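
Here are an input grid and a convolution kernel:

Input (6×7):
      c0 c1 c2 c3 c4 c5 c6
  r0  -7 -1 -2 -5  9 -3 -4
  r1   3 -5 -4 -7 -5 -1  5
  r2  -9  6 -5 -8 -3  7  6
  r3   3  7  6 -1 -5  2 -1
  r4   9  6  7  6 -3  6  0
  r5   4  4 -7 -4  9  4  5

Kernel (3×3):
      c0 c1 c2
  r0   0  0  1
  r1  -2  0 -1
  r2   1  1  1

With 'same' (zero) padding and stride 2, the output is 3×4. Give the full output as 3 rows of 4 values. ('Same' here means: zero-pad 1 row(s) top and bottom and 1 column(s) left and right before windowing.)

-1 -9 0 10
-1 1 4 -13
9 -26 -7 -3

Output[0,0]: The receptive field on the zero-padded input at this output position is [0 0 0 / 0 -7 -1 / 0 3 -5]. Elementwise product with the kernel and sum: 0·1 + 0·-2 + -1·-1 + 0·1 + 3·1 + -5·1.
Output[0,1]: The receptive field on the zero-padded input at this output position is [0 0 0 / -1 -2 -5 / -5 -4 -7]. Elementwise product with the kernel and sum: 0·1 + -1·-2 + -5·-1 + -5·1 + -4·1 + -7·1.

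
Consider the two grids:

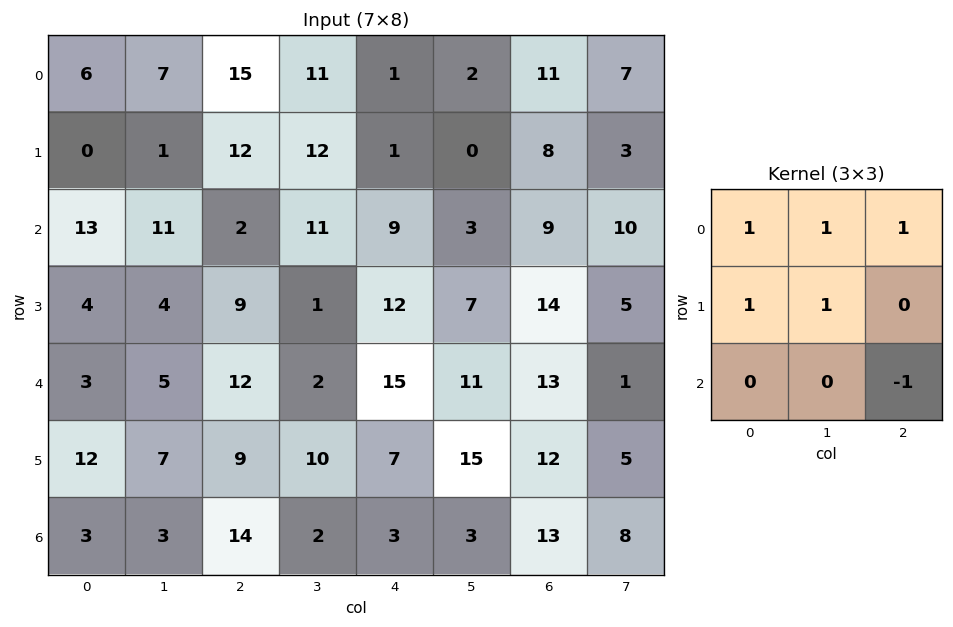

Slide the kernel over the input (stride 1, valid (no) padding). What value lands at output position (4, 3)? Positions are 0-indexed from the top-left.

42

The receptive field on the input at this output position is [2 15 11 / 10 7 15 / 2 3 3]. Elementwise product with the kernel and sum: 2·1 + 15·1 + 11·1 + 10·1 + 7·1 + 3·-1.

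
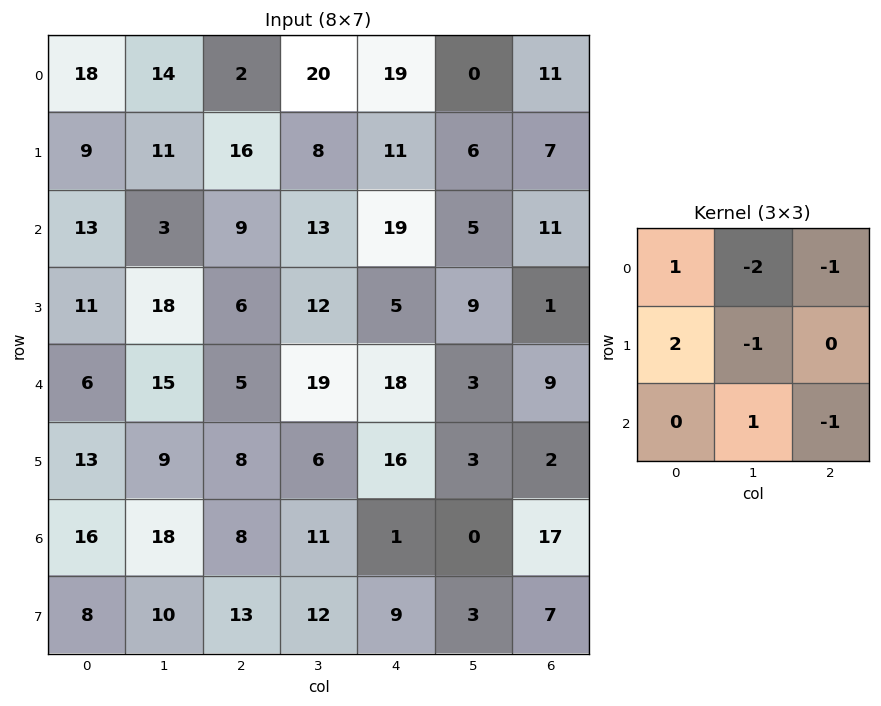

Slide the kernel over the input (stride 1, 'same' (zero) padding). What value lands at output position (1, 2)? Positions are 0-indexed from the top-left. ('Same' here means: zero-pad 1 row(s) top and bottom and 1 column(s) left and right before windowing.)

-8

The receptive field on the zero-padded input at this output position is [14 2 20 / 11 16 8 / 3 9 13]. Elementwise product with the kernel and sum: 14·1 + 2·-2 + 20·-1 + 11·2 + 16·-1 + 9·1 + 13·-1.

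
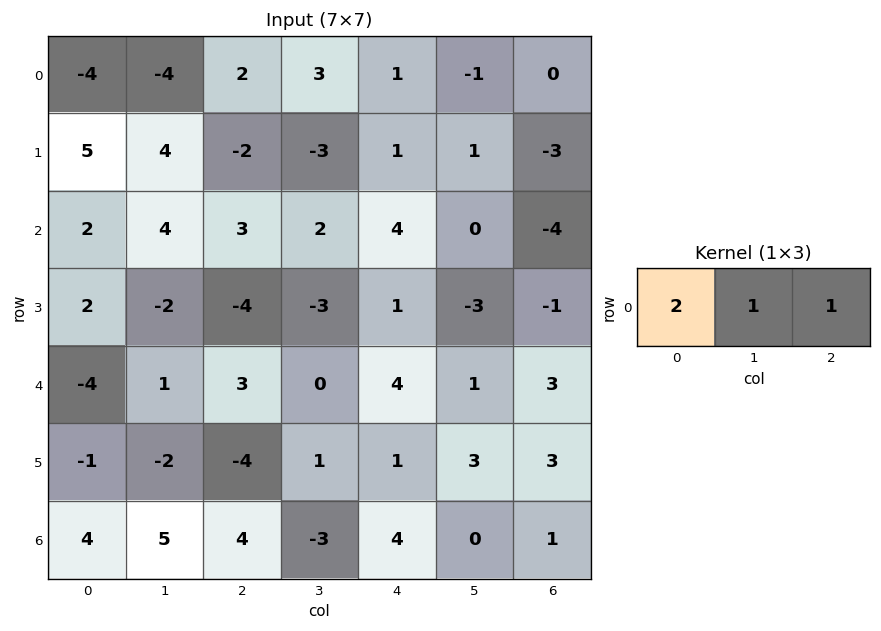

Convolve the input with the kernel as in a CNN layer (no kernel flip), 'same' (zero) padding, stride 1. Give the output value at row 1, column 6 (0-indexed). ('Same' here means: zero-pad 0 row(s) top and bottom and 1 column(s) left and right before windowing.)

-1

The receptive field on the zero-padded input at this output position is [1 -3 0]. Elementwise product with the kernel and sum: 1·2 + -3·1 + 0·1.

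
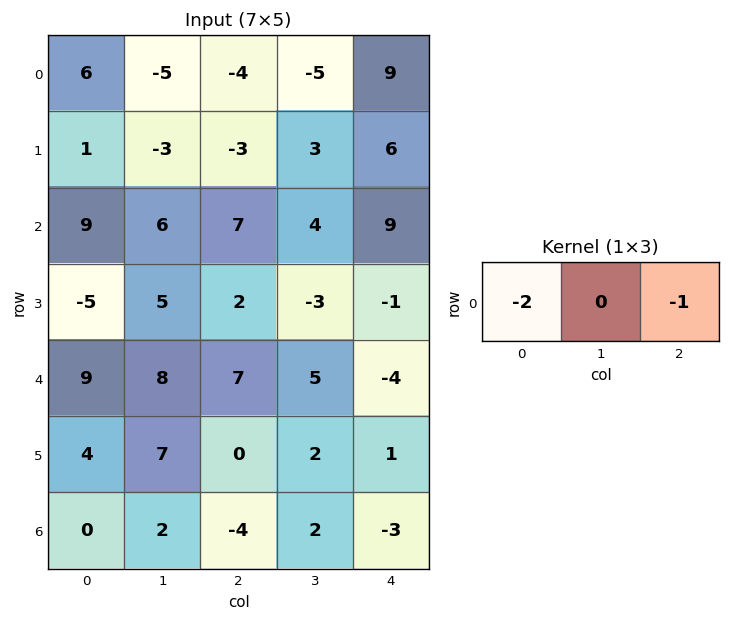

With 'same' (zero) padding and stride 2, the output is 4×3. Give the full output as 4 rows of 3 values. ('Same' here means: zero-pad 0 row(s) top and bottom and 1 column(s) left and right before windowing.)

Output[0,0]: The receptive field on the zero-padded input at this output position is [0 6 -5]. Elementwise product with the kernel and sum: 0·-2 + -5·-1.

5 15 10
-6 -16 -8
-8 -21 -10
-2 -6 -4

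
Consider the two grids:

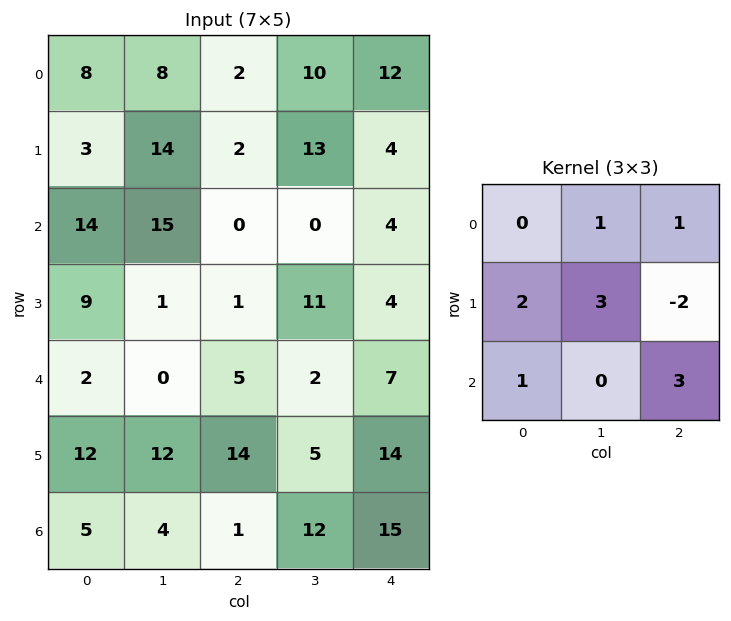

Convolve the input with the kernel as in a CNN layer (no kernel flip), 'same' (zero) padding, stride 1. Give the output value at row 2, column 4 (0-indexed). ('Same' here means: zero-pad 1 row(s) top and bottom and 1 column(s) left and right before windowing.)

The receptive field on the zero-padded input at this output position is [13 4 0 / 0 4 0 / 11 4 0]. Elementwise product with the kernel and sum: 4·1 + 0·1 + 0·2 + 4·3 + 0·-2 + 11·1 + 0·3.

27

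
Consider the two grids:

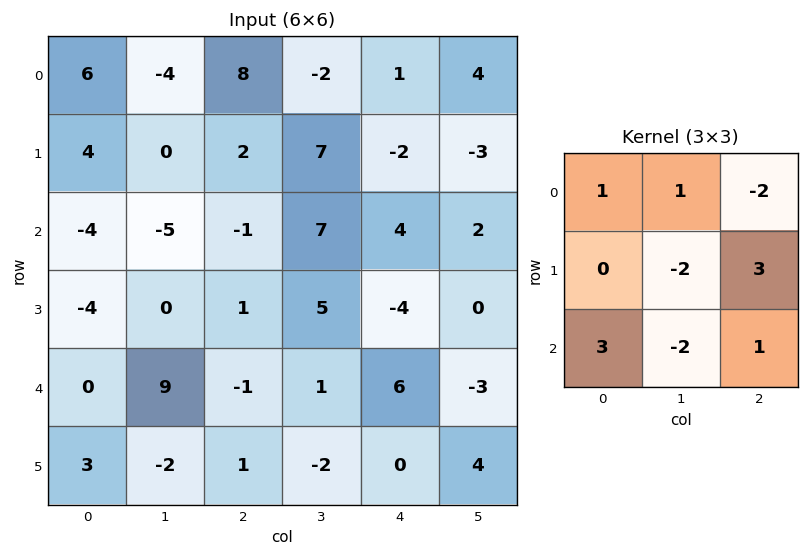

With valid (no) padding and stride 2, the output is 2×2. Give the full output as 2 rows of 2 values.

Output[0,0]: The receptive field on the input at this output position is [6 -4 8 / 4 0 2 / -4 -5 -1]. Elementwise product with the kernel and sum: 6·1 + -4·1 + 8·-2 + 0·-2 + 2·3 + -4·3 + -5·-2 + -1·1.

-11 -29
-23 -23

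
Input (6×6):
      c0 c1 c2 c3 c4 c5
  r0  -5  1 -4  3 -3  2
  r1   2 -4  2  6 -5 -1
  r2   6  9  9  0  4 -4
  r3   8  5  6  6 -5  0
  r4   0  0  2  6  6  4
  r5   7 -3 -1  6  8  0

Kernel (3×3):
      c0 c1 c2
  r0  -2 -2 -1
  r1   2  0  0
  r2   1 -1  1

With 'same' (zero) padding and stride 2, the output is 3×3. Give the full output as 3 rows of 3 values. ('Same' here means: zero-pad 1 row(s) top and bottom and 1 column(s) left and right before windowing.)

-6 2 16
-3 21 10
-31 -24 8

Output[0,0]: The receptive field on the zero-padded input at this output position is [0 0 0 / 0 -5 1 / 0 2 -4]. Elementwise product with the kernel and sum: 0·-2 + 0·-2 + 0·-1 + 0·2 + 0·1 + 2·-1 + -4·1.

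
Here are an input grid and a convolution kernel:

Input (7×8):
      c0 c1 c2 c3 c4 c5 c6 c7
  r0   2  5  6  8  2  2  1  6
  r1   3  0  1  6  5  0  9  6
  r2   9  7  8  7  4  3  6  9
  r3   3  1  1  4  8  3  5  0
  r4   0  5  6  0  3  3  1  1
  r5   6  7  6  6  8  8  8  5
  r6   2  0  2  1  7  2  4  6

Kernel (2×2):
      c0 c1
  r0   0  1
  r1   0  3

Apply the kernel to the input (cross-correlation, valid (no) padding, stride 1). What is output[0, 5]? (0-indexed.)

28

The receptive field on the input at this output position is [2 1 / 0 9]. Elementwise product with the kernel and sum: 1·1 + 9·3.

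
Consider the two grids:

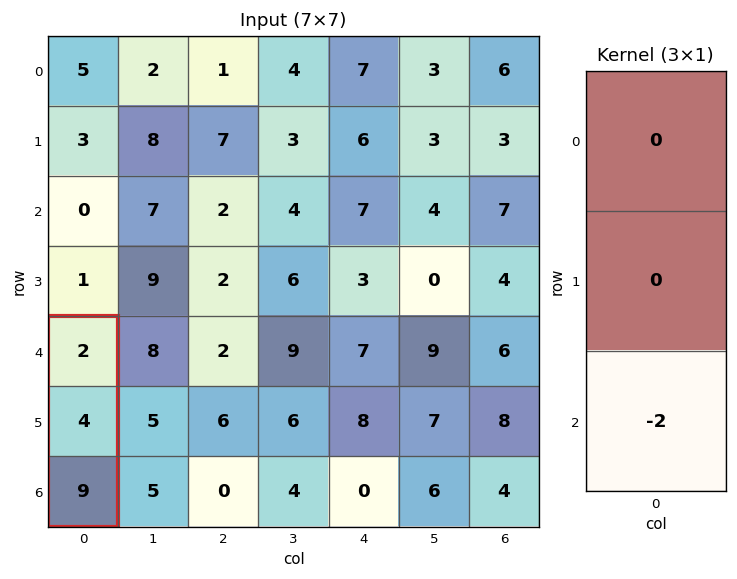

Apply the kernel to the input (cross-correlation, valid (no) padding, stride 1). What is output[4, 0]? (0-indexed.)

The receptive field on the input at this output position is [2 / 4 / 9]. Elementwise product with the kernel and sum: 9·-2.

-18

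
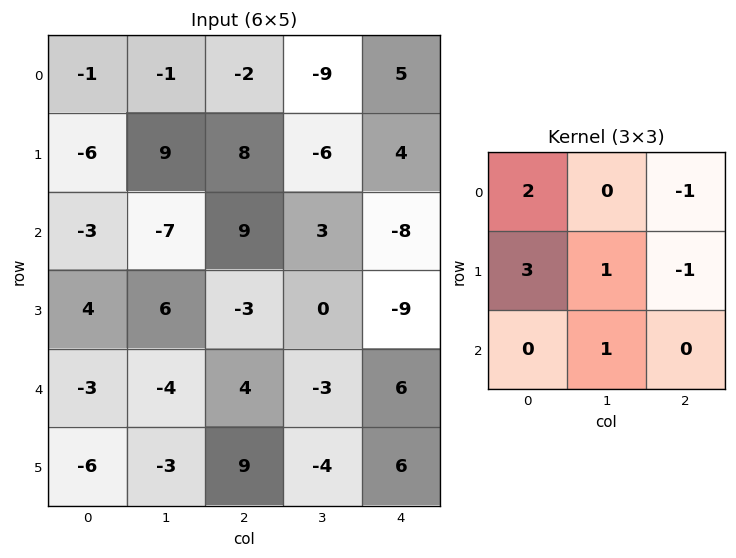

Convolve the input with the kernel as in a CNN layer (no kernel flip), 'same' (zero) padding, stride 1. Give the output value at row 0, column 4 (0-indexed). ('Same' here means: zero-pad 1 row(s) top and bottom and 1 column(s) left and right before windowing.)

The receptive field on the zero-padded input at this output position is [0 0 0 / -9 5 0 / -6 4 0]. Elementwise product with the kernel and sum: 0·2 + 0·-1 + -9·3 + 5·1 + 0·-1 + 4·1.

-18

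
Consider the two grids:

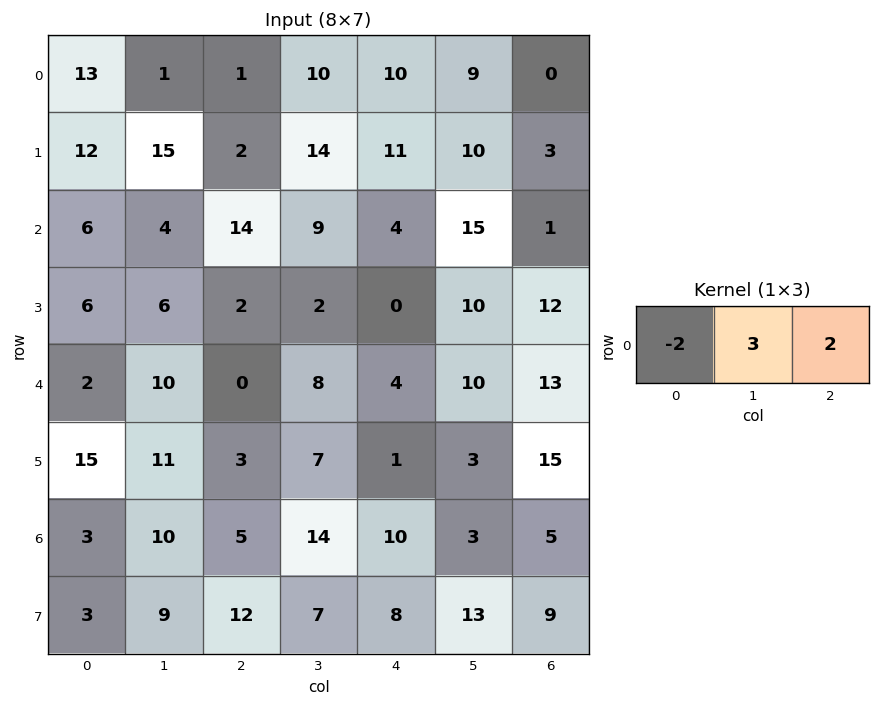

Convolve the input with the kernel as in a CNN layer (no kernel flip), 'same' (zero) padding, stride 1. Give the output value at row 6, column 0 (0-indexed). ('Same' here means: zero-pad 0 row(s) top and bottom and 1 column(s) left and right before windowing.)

29

The receptive field on the zero-padded input at this output position is [0 3 10]. Elementwise product with the kernel and sum: 0·-2 + 3·3 + 10·2.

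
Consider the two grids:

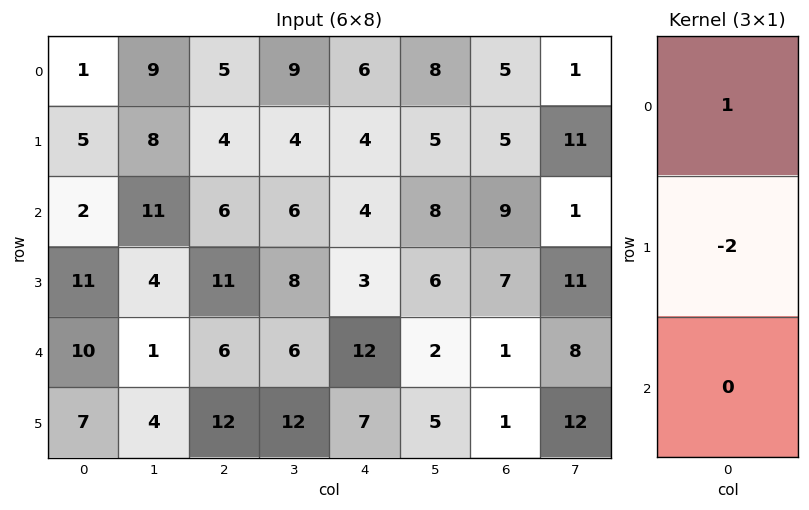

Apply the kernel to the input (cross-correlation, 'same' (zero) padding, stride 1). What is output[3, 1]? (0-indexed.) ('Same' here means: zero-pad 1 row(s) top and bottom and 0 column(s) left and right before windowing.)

The receptive field on the zero-padded input at this output position is [11 / 4 / 1]. Elementwise product with the kernel and sum: 11·1 + 4·-2.

3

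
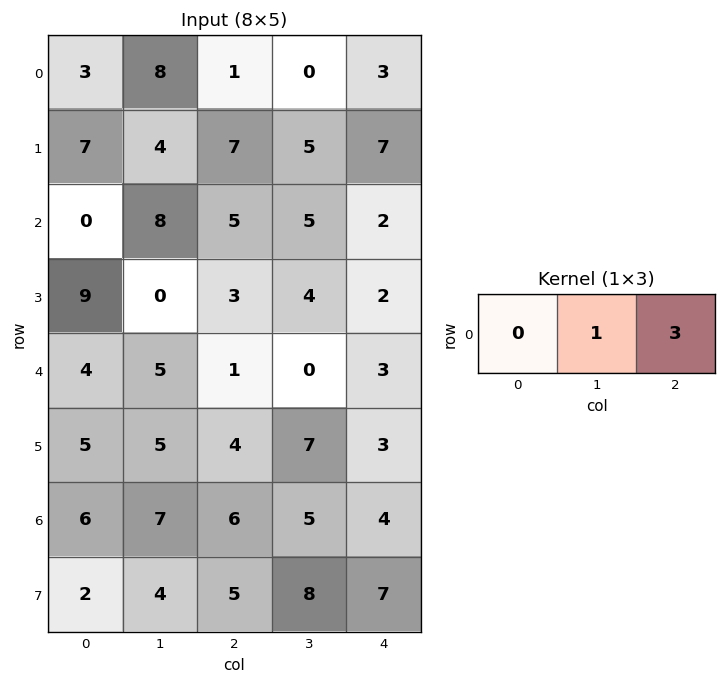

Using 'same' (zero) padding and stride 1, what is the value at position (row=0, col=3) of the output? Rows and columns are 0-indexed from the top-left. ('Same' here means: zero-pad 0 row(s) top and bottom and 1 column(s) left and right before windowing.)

9

The receptive field on the zero-padded input at this output position is [1 0 3]. Elementwise product with the kernel and sum: 0·1 + 3·3.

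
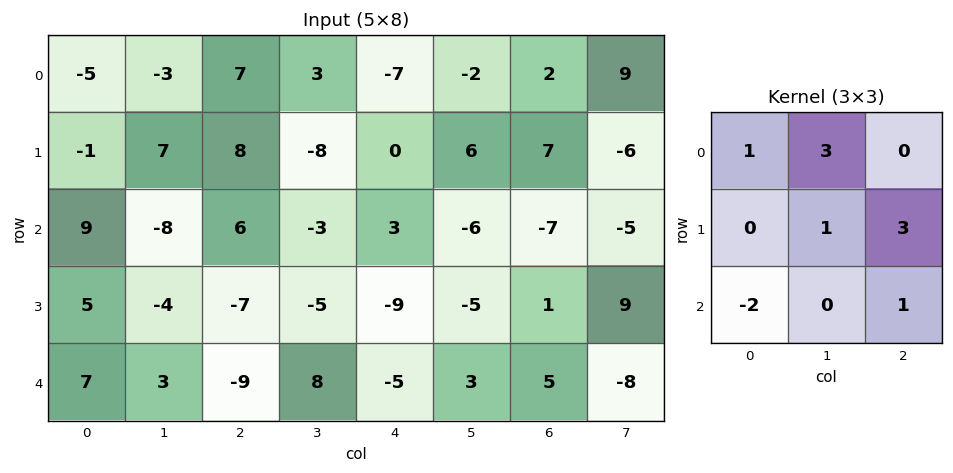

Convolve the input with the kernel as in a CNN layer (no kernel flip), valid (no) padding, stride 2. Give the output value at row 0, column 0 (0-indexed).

5

The receptive field on the input at this output position is [-5 -3 7 / -1 7 8 / 9 -8 6]. Elementwise product with the kernel and sum: -5·1 + -3·3 + 7·1 + 8·3 + 9·-2 + 6·1.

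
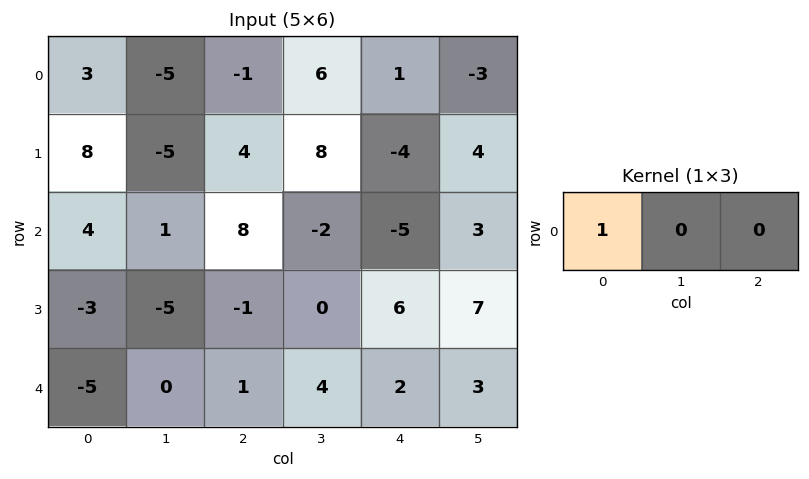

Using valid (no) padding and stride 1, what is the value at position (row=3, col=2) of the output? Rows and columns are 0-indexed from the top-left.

The receptive field on the input at this output position is [-1 0 6]. Elementwise product with the kernel and sum: -1·1.

-1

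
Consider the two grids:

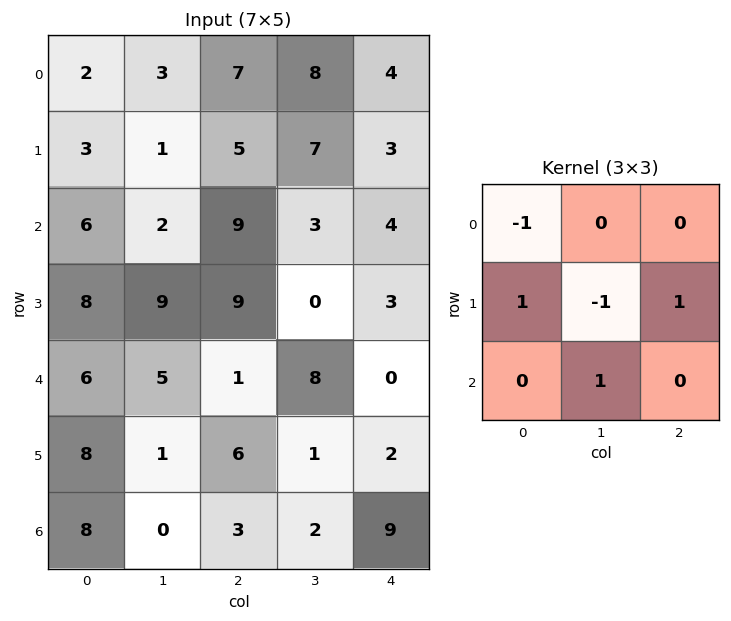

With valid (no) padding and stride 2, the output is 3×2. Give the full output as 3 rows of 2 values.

7 -3
7 11
7 8

Output[0,0]: The receptive field on the input at this output position is [2 3 7 / 3 1 5 / 6 2 9]. Elementwise product with the kernel and sum: 2·-1 + 3·1 + 1·-1 + 5·1 + 2·1.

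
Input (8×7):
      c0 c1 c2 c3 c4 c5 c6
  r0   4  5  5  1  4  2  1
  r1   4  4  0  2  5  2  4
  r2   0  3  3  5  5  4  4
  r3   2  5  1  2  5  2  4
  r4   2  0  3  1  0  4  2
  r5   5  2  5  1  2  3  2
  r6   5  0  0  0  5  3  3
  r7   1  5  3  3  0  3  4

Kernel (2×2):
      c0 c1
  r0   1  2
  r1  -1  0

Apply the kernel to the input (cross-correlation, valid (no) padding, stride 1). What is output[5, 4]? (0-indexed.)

The receptive field on the input at this output position is [2 3 / 5 3]. Elementwise product with the kernel and sum: 2·1 + 3·2 + 5·-1.

3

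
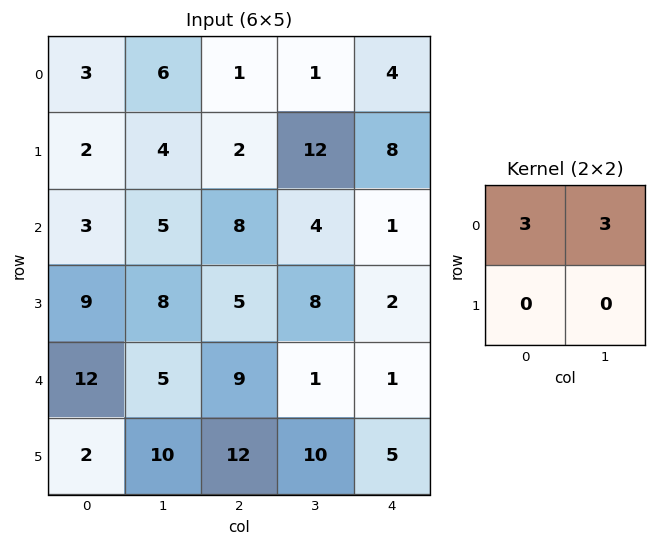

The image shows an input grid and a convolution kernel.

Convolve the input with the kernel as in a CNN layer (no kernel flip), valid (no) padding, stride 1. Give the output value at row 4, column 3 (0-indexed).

The receptive field on the input at this output position is [1 1 / 10 5]. Elementwise product with the kernel and sum: 1·3 + 1·3.

6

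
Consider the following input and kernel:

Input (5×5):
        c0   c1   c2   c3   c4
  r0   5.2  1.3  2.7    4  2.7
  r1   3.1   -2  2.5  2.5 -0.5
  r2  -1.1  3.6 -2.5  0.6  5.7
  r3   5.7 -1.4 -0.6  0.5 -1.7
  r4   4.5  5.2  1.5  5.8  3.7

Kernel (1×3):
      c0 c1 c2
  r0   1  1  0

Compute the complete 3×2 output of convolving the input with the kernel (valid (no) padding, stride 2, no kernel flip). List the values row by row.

6.5 6.7
2.5 -1.9
9.7 7.3

Output[0,0]: The receptive field on the input at this output position is [5.2 1.3 2.7]. Elementwise product with the kernel and sum: 5.2·1 + 1.3·1.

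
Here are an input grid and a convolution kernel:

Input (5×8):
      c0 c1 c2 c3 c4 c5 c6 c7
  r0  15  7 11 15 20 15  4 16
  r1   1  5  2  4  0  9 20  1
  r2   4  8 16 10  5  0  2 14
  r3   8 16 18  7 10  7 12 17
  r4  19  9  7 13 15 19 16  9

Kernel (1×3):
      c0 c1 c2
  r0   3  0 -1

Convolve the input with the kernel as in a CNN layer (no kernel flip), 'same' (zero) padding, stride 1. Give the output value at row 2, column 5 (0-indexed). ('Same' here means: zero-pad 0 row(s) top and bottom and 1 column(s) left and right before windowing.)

13

The receptive field on the zero-padded input at this output position is [5 0 2]. Elementwise product with the kernel and sum: 5·3 + 2·-1.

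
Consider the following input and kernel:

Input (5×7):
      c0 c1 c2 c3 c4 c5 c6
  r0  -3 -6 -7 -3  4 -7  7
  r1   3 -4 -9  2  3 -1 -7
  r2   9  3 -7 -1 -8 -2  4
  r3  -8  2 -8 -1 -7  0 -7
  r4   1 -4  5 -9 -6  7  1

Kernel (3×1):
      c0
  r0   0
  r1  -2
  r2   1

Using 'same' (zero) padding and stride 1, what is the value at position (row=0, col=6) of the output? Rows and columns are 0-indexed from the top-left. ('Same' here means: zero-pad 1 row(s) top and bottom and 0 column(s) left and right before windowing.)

The receptive field on the zero-padded input at this output position is [0 / 7 / -7]. Elementwise product with the kernel and sum: 7·-2 + -7·1.

-21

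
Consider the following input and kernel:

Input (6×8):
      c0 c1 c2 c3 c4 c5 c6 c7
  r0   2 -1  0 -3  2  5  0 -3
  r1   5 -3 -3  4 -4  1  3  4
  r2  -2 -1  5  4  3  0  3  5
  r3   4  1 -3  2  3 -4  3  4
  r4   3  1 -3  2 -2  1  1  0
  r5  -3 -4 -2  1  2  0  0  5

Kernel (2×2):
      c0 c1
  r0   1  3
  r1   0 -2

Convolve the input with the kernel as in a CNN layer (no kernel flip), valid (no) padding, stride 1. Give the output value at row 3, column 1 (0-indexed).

The receptive field on the input at this output position is [1 -3 / 1 -3]. Elementwise product with the kernel and sum: 1·1 + -3·3 + -3·-2.

-2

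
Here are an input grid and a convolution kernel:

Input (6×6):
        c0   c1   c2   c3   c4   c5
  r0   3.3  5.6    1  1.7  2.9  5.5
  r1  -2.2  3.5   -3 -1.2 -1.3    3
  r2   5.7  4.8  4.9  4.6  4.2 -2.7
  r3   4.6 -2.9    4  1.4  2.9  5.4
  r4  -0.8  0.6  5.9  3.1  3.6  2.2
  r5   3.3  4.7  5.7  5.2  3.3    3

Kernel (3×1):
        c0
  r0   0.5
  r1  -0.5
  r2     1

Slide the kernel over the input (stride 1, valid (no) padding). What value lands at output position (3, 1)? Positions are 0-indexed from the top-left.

The receptive field on the input at this output position is [-2.9 / 0.6 / 4.7]. Elementwise product with the kernel and sum: -2.9·0.5 + 0.6·-0.5 + 4.7·1.

2.95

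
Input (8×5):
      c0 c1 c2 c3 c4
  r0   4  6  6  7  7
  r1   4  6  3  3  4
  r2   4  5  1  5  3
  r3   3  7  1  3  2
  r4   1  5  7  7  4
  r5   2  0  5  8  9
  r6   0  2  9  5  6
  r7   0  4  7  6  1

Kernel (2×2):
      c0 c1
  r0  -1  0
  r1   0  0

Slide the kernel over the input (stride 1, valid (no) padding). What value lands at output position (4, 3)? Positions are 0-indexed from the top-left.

-7

The receptive field on the input at this output position is [7 4 / 8 9]. Elementwise product with the kernel and sum: 7·-1.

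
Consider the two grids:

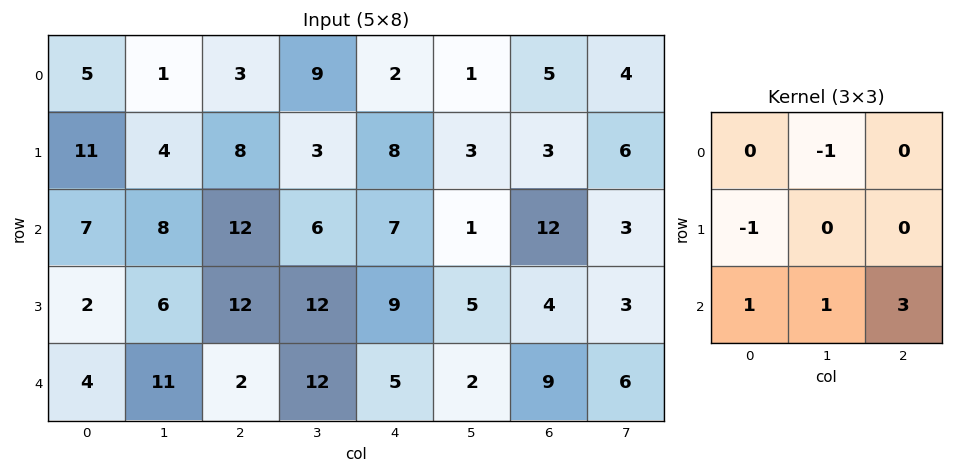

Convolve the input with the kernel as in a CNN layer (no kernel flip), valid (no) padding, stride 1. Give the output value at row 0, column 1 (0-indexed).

The receptive field on the input at this output position is [1 3 9 / 4 8 3 / 8 12 6]. Elementwise product with the kernel and sum: 3·-1 + 4·-1 + 8·1 + 12·1 + 6·3.

31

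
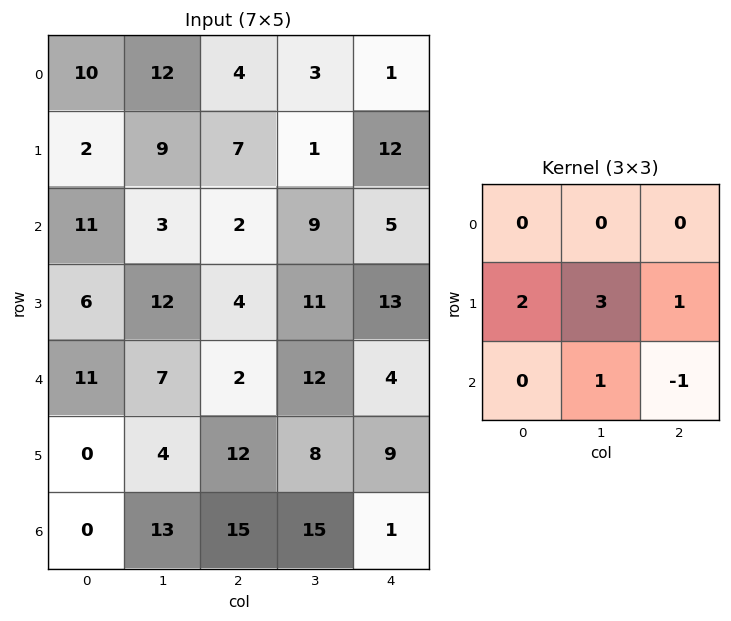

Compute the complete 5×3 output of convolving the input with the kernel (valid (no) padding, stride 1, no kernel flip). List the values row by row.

Output[0,0]: The receptive field on the input at this output position is [10 12 4 / 2 9 7 / 11 3 2]. Elementwise product with the kernel and sum: 2·2 + 9·3 + 7·1 + 3·1 + 2·-1.

39 33 33
41 14 34
57 37 62
37 36 43
22 52 71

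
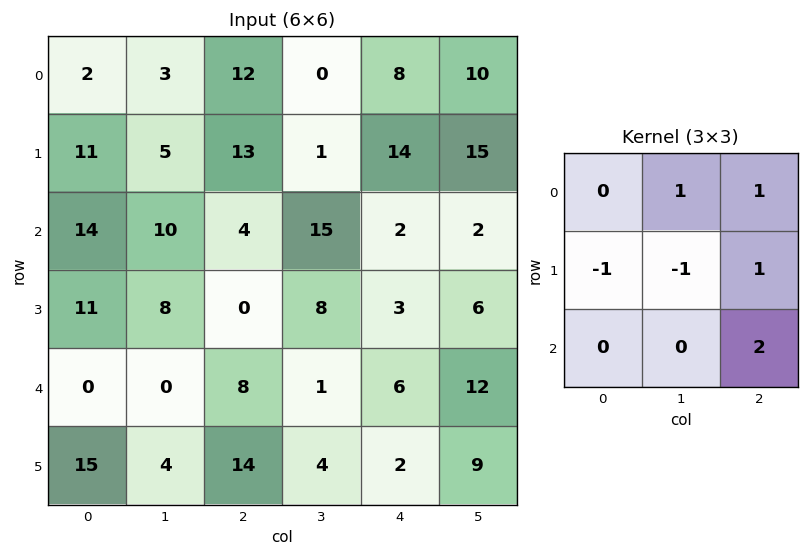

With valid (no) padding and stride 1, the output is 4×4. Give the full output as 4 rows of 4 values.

20 25 12 22
-2 31 4 26
11 21 24 23
44 9 12 32

Output[0,0]: The receptive field on the input at this output position is [2 3 12 / 11 5 13 / 14 10 4]. Elementwise product with the kernel and sum: 3·1 + 12·1 + 11·-1 + 5·-1 + 13·1 + 4·2.
Output[0,1]: The receptive field on the input at this output position is [3 12 0 / 5 13 1 / 10 4 15]. Elementwise product with the kernel and sum: 12·1 + 0·1 + 5·-1 + 13·-1 + 1·1 + 15·2.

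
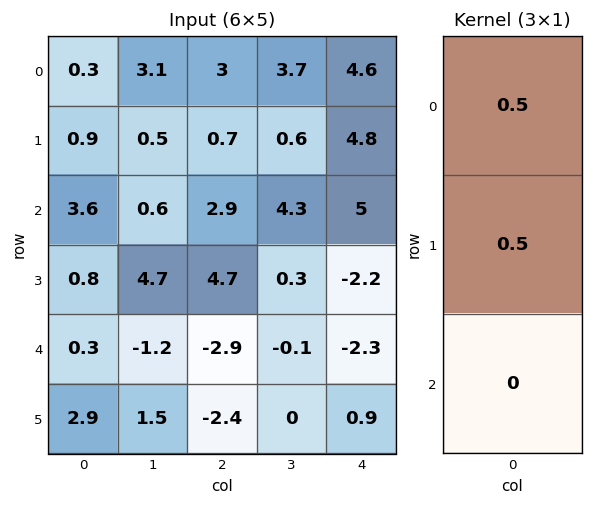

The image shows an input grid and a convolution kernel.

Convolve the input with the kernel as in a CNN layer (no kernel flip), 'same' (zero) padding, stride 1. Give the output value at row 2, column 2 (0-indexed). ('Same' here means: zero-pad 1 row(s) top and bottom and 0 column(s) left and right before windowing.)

The receptive field on the zero-padded input at this output position is [0.7 / 2.9 / 4.7]. Elementwise product with the kernel and sum: 0.7·0.5 + 2.9·0.5.

1.8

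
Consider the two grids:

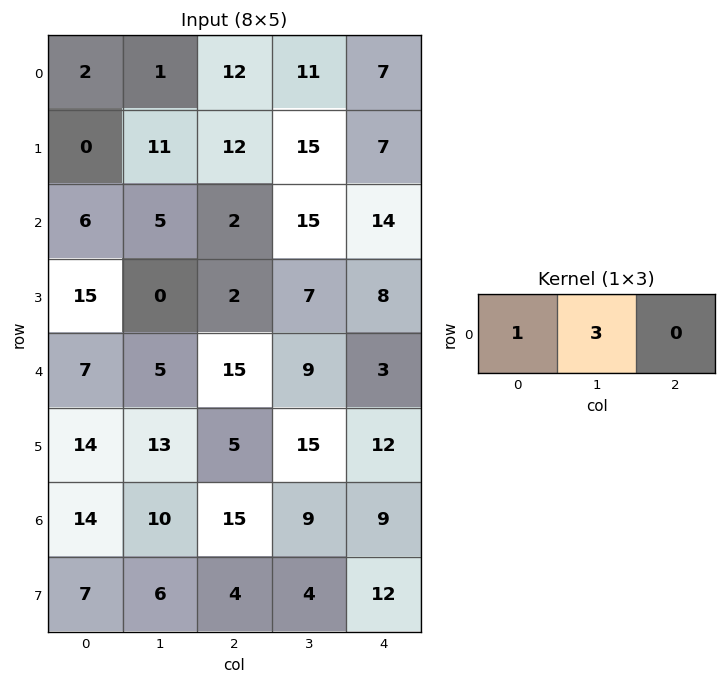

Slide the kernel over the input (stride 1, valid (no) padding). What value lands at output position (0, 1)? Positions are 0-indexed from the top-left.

The receptive field on the input at this output position is [1 12 11]. Elementwise product with the kernel and sum: 1·1 + 12·3.

37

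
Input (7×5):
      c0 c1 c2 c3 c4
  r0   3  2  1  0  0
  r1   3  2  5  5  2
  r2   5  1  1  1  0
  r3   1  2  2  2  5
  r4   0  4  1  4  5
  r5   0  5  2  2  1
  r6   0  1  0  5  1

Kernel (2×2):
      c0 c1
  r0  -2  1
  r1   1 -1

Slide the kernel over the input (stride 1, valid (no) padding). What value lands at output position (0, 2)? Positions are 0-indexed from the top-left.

-2

The receptive field on the input at this output position is [1 0 / 5 5]. Elementwise product with the kernel and sum: 1·-2 + 0·1 + 5·1 + 5·-1.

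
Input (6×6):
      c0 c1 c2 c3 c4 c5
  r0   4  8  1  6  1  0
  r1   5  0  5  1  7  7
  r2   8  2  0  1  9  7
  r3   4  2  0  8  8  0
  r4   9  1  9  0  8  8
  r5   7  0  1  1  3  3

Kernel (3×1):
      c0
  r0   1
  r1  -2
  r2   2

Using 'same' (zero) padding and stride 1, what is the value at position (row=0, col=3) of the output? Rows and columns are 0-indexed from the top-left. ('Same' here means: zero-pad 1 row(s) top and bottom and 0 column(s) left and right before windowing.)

-10

The receptive field on the zero-padded input at this output position is [0 / 6 / 1]. Elementwise product with the kernel and sum: 0·1 + 6·-2 + 1·2.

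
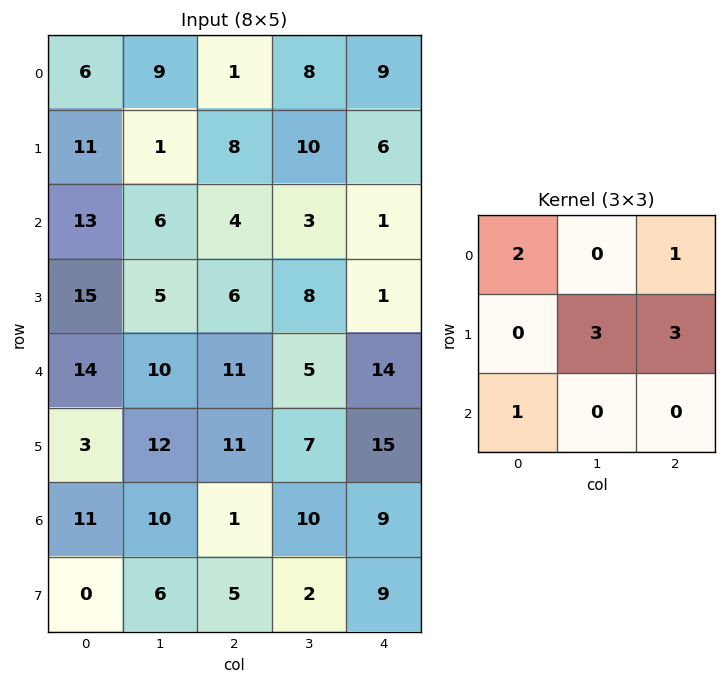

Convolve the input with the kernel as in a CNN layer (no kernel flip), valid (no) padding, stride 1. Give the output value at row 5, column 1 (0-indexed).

70

The receptive field on the input at this output position is [12 11 7 / 10 1 10 / 6 5 2]. Elementwise product with the kernel and sum: 12·2 + 7·1 + 1·3 + 10·3 + 6·1.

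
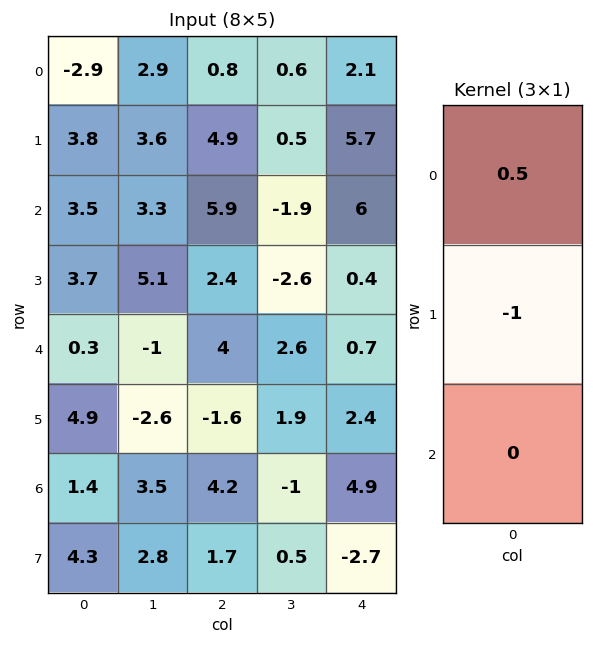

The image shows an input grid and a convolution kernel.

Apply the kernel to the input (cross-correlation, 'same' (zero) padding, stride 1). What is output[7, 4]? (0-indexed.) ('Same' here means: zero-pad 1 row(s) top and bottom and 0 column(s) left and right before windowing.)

The receptive field on the zero-padded input at this output position is [4.9 / -2.7 / 0]. Elementwise product with the kernel and sum: 4.9·0.5 + -2.7·-1.

5.15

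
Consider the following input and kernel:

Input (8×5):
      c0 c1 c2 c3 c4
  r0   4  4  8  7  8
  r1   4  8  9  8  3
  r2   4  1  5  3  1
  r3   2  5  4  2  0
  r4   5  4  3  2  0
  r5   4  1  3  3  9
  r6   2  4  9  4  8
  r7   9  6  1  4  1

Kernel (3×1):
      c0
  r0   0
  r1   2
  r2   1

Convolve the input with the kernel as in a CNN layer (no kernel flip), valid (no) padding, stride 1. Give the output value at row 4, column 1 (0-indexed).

6

The receptive field on the input at this output position is [4 / 1 / 4]. Elementwise product with the kernel and sum: 1·2 + 4·1.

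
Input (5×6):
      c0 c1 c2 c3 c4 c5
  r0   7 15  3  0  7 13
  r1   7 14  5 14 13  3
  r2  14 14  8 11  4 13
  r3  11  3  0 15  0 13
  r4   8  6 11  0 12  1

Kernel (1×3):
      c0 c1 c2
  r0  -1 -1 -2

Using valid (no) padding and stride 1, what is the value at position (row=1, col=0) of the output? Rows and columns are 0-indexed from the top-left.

-31

The receptive field on the input at this output position is [7 14 5]. Elementwise product with the kernel and sum: 7·-1 + 14·-1 + 5·-2.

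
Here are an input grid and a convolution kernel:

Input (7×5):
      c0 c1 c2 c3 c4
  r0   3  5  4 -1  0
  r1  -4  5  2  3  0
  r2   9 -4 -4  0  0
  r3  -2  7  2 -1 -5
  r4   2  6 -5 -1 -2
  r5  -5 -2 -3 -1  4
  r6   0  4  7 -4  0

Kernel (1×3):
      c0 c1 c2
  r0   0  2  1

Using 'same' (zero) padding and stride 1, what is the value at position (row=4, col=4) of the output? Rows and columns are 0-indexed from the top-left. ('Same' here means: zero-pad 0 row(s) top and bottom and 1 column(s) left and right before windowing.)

-4

The receptive field on the zero-padded input at this output position is [-1 -2 0]. Elementwise product with the kernel and sum: -2·2 + 0·1.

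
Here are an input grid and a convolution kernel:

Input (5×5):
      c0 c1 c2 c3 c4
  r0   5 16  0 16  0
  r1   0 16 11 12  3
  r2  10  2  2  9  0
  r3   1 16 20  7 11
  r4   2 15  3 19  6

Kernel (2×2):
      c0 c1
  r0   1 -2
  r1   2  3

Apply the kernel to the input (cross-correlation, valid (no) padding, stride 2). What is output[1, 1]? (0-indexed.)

The receptive field on the input at this output position is [2 9 / 20 7]. Elementwise product with the kernel and sum: 2·1 + 9·-2 + 20·2 + 7·3.

45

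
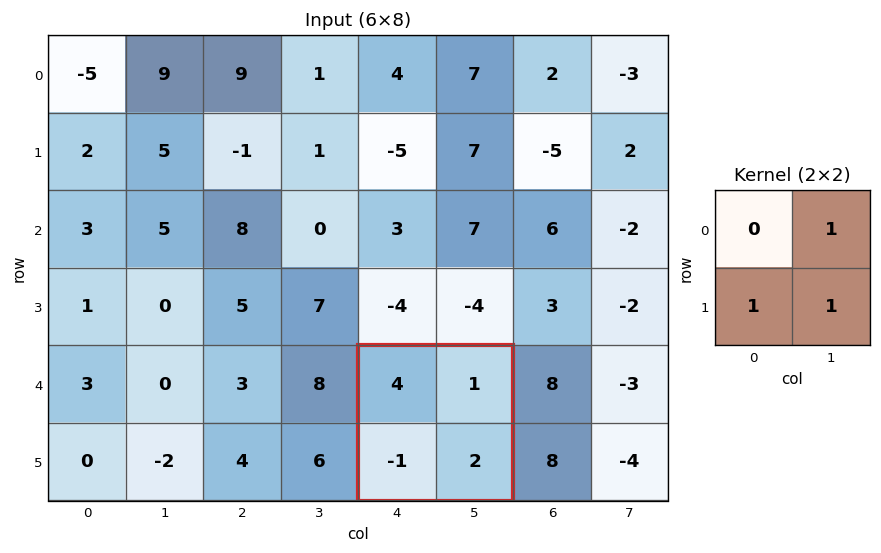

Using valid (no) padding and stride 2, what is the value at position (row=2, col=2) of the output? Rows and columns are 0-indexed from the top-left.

The receptive field on the input at this output position is [4 1 / -1 2]. Elementwise product with the kernel and sum: 1·1 + -1·1 + 2·1.

2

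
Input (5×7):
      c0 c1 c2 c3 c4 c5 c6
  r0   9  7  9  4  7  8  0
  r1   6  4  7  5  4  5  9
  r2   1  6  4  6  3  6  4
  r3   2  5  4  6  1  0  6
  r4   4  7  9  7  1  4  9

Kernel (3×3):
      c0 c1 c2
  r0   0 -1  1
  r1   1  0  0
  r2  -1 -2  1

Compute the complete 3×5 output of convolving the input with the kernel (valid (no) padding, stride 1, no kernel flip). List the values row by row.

-1 -9 -3 0 -15
-4 -3 -12 -1 12
-9 -11 -21 4 -1

Output[0,0]: The receptive field on the input at this output position is [9 7 9 / 6 4 7 / 1 6 4]. Elementwise product with the kernel and sum: 7·-1 + 9·1 + 6·1 + 1·-1 + 6·-2 + 4·1.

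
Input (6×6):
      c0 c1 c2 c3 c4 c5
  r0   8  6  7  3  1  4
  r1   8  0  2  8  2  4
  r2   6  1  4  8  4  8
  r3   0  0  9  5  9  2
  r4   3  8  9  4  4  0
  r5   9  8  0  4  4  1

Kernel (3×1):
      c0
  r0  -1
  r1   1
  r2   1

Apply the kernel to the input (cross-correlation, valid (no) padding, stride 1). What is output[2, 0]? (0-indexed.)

The receptive field on the input at this output position is [6 / 0 / 3]. Elementwise product with the kernel and sum: 6·-1 + 0·1 + 3·1.

-3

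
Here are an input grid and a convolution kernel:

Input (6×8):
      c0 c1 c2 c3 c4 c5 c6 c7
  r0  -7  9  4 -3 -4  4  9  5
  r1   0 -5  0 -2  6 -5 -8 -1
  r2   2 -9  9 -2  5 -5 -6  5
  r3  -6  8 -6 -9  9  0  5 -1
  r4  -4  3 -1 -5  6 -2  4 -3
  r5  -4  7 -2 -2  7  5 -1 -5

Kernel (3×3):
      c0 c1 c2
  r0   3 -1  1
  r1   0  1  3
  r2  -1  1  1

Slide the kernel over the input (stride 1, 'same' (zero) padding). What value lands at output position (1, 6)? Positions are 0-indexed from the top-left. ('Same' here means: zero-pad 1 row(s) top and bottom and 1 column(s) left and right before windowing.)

The receptive field on the zero-padded input at this output position is [4 9 5 / -5 -8 -1 / -5 -6 5]. Elementwise product with the kernel and sum: 4·3 + 9·-1 + 5·1 + -8·1 + -1·3 + -5·-1 + -6·1 + 5·1.

1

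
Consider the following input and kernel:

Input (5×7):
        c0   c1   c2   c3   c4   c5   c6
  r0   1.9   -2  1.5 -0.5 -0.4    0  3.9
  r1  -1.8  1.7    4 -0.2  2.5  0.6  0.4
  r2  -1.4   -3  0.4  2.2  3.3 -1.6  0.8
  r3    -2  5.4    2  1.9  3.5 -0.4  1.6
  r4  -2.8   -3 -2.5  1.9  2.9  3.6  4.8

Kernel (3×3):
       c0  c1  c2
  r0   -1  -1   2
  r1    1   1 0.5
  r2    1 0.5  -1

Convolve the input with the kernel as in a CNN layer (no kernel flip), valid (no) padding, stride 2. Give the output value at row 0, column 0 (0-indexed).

1.7

The receptive field on the input at this output position is [1.9 -2 1.5 / -1.8 1.7 4 / -1.4 -3 0.4]. Elementwise product with the kernel and sum: 1.9·-1 + -2·-1 + 1.5·2 + -1.8·1 + 1.7·1 + 4·0.5 + -1.4·1 + -3·0.5 + 0.4·-1.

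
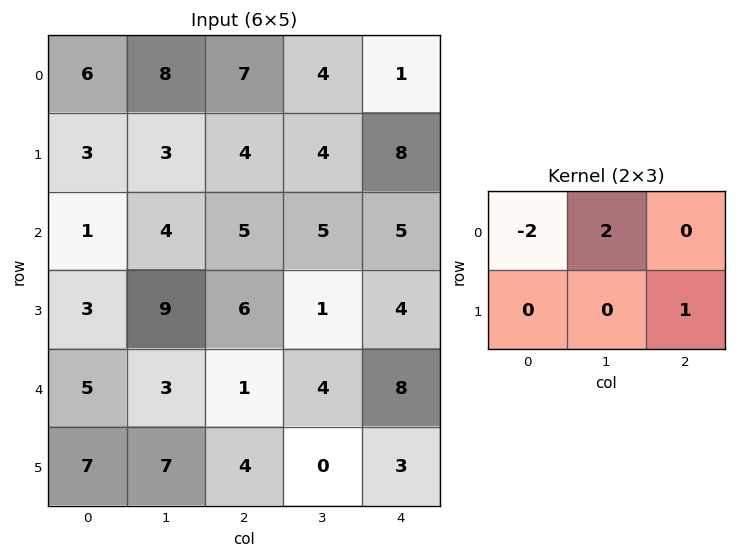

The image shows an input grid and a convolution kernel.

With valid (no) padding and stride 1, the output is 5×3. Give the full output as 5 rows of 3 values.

8 2 2
5 7 5
12 3 4
13 -2 -2
0 -4 9

Output[0,0]: The receptive field on the input at this output position is [6 8 7 / 3 3 4]. Elementwise product with the kernel and sum: 6·-2 + 8·2 + 4·1.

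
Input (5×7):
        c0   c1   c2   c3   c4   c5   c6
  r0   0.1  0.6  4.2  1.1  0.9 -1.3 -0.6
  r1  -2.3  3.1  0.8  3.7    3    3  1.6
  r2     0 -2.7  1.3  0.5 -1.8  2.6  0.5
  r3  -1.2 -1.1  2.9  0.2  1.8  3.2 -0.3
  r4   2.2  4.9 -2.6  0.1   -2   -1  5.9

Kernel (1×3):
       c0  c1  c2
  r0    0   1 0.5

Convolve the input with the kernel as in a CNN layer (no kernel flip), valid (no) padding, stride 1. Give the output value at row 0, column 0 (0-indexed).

2.7

The receptive field on the input at this output position is [0.1 0.6 4.2]. Elementwise product with the kernel and sum: 0.6·1 + 4.2·0.5.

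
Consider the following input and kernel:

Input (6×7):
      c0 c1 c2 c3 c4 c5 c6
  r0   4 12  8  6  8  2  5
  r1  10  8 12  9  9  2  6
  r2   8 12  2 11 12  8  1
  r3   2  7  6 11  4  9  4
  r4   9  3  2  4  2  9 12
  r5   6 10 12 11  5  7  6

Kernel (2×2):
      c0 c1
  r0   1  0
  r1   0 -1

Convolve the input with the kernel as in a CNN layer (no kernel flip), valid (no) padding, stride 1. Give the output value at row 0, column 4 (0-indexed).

6

The receptive field on the input at this output position is [8 2 / 9 2]. Elementwise product with the kernel and sum: 8·1 + 2·-1.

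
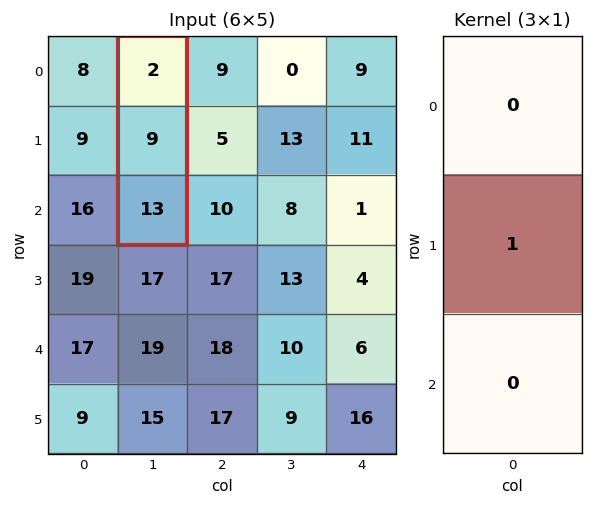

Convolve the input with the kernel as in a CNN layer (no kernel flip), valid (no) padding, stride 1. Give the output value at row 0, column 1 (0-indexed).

9

The receptive field on the input at this output position is [2 / 9 / 13]. Elementwise product with the kernel and sum: 9·1.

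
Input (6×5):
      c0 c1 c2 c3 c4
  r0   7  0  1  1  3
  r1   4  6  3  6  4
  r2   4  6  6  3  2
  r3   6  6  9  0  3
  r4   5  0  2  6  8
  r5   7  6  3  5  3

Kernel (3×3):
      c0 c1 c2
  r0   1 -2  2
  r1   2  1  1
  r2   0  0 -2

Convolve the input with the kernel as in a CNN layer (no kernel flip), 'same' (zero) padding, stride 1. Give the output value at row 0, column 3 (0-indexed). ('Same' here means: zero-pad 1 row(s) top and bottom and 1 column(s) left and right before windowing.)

The receptive field on the zero-padded input at this output position is [0 0 0 / 1 1 3 / 3 6 4]. Elementwise product with the kernel and sum: 0·1 + 0·-2 + 0·2 + 1·2 + 1·1 + 3·1 + 4·-2.

-2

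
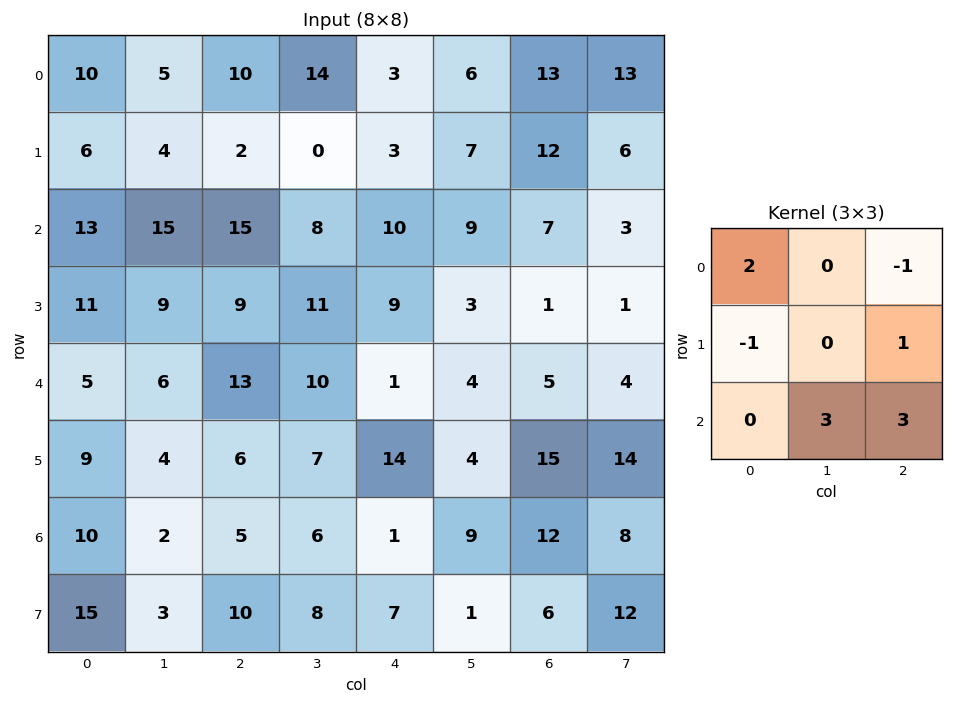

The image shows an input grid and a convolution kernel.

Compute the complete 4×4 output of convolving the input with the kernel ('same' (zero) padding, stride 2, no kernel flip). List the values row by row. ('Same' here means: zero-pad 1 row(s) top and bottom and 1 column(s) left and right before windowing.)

35 15 22 61
71 61 30 8
36 50 67 92
52 59 37 47

Output[0,0]: The receptive field on the zero-padded input at this output position is [0 0 0 / 0 10 5 / 0 6 4]. Elementwise product with the kernel and sum: 0·2 + 0·-1 + 0·-1 + 5·1 + 6·3 + 4·3.
Output[0,1]: The receptive field on the zero-padded input at this output position is [0 0 0 / 5 10 14 / 4 2 0]. Elementwise product with the kernel and sum: 0·2 + 0·-1 + 5·-1 + 14·1 + 2·3 + 0·3.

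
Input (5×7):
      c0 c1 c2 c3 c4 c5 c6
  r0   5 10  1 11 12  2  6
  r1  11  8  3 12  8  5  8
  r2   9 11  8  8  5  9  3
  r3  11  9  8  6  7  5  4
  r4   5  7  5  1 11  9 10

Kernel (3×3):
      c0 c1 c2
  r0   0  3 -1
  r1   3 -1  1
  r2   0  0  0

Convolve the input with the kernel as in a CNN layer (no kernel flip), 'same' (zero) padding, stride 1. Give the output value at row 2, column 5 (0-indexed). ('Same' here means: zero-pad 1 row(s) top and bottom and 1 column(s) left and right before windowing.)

The receptive field on the zero-padded input at this output position is [8 5 8 / 5 9 3 / 7 5 4]. Elementwise product with the kernel and sum: 5·3 + 8·-1 + 5·3 + 9·-1 + 3·1.

16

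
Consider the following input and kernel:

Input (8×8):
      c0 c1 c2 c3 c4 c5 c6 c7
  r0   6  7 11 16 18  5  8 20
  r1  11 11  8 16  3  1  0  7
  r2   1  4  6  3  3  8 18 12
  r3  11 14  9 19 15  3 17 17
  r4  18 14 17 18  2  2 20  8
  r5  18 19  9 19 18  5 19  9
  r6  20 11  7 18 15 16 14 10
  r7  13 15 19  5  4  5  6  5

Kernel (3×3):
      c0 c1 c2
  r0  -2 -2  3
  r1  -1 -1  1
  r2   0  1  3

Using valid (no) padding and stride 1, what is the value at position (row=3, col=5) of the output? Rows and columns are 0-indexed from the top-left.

43

The receptive field on the input at this output position is [3 17 17 / 2 20 8 / 5 19 9]. Elementwise product with the kernel and sum: 3·-2 + 17·-2 + 17·3 + 2·-1 + 20·-1 + 8·1 + 19·1 + 9·3.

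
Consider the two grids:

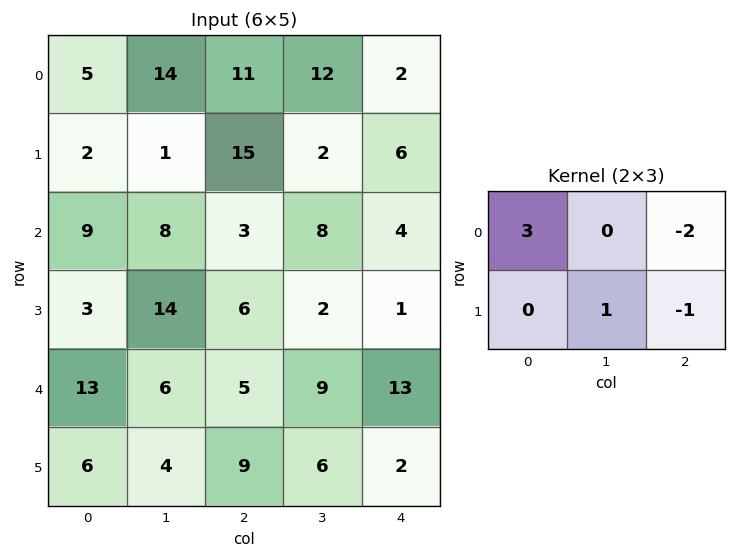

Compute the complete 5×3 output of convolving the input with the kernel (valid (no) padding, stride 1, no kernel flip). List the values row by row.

Output[0,0]: The receptive field on the input at this output position is [5 14 11 / 2 1 15]. Elementwise product with the kernel and sum: 5·3 + 11·-2 + 1·1 + 15·-1.
Output[0,1]: The receptive field on the input at this output position is [14 11 12 / 1 15 2]. Elementwise product with the kernel and sum: 14·3 + 12·-2 + 15·1 + 2·-1.

-21 31 25
-19 -6 37
29 12 2
-2 34 12
24 3 -7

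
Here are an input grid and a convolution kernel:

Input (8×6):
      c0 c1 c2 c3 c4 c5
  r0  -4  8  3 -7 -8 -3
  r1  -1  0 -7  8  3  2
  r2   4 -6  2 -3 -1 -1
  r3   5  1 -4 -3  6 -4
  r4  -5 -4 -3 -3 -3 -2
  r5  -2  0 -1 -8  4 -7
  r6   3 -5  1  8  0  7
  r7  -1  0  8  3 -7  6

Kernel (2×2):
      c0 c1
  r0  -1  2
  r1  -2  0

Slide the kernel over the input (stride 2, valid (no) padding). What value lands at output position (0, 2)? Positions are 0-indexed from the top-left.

-4

The receptive field on the input at this output position is [-8 -3 / 3 2]. Elementwise product with the kernel and sum: -8·-1 + -3·2 + 3·-2.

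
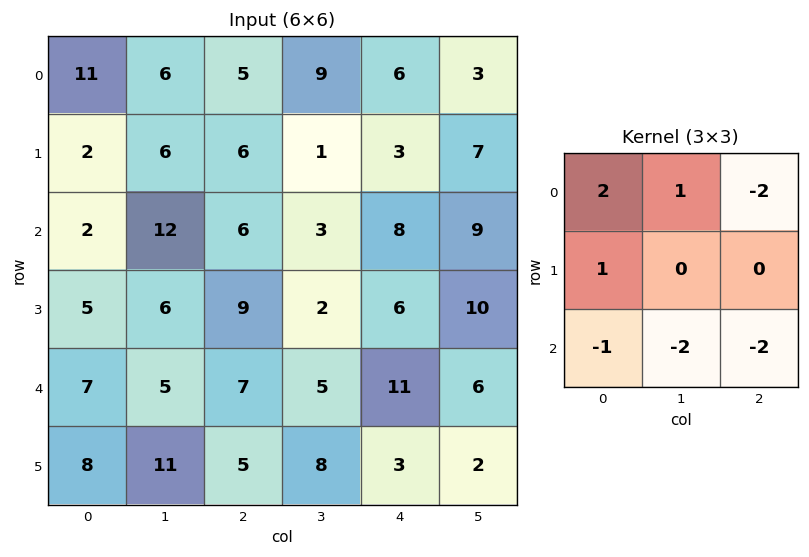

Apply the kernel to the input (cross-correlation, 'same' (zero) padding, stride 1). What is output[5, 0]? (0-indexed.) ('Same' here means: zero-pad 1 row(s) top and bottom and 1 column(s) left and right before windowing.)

-3

The receptive field on the zero-padded input at this output position is [0 7 5 / 0 8 11 / 0 0 0]. Elementwise product with the kernel and sum: 0·2 + 7·1 + 5·-2 + 0·1 + 0·-1 + 0·-2 + 0·-2.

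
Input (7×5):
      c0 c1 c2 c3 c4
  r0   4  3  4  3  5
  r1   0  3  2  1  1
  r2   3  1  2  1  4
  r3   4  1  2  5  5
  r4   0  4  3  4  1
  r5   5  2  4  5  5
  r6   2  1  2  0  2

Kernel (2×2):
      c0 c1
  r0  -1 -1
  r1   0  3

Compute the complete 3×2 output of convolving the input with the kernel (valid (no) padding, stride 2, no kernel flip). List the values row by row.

Output[0,0]: The receptive field on the input at this output position is [4 3 / 0 3]. Elementwise product with the kernel and sum: 4·-1 + 3·-1 + 3·3.

2 -4
-1 12
2 8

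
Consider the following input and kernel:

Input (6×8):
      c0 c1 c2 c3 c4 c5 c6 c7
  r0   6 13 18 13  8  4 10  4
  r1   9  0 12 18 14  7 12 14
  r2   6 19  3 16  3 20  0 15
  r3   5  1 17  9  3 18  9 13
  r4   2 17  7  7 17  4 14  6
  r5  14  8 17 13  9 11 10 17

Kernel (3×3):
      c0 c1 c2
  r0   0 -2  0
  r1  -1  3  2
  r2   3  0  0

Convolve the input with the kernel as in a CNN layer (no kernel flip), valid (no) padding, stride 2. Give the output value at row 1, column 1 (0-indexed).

The receptive field on the input at this output position is [3 16 3 / 17 9 3 / 7 7 17]. Elementwise product with the kernel and sum: 16·-2 + 17·-1 + 9·3 + 3·2 + 7·3.

5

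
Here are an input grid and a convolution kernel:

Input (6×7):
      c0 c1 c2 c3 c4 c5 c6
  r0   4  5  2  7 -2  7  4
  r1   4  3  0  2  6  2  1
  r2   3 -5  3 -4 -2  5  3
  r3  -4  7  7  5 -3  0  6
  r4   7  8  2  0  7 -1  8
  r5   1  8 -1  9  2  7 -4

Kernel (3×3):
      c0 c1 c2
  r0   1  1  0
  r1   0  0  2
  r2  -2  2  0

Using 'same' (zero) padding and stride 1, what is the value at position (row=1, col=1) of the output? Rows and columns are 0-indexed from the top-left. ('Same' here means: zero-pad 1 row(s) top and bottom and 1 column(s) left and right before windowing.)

-7

The receptive field on the zero-padded input at this output position is [4 5 2 / 4 3 0 / 3 -5 3]. Elementwise product with the kernel and sum: 4·1 + 5·1 + 0·2 + 3·-2 + -5·2.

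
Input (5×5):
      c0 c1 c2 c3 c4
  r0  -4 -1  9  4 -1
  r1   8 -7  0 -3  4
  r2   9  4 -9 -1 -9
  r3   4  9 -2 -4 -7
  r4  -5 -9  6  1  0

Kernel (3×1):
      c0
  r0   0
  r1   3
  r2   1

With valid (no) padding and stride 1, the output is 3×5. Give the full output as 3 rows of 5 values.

Output[0,0]: The receptive field on the input at this output position is [-4 / 8 / 9]. Elementwise product with the kernel and sum: 8·3 + 9·1.

33 -17 -9 -10 3
31 21 -29 -7 -34
7 18 0 -11 -21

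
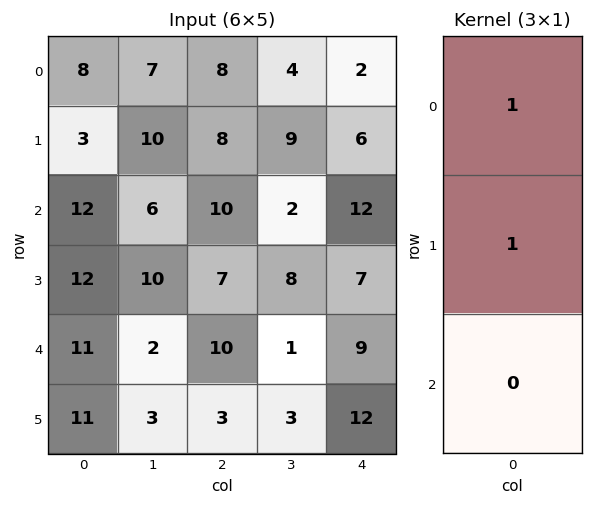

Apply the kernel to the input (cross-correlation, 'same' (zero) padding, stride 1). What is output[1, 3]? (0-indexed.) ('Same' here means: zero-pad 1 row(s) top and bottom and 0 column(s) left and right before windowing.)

13

The receptive field on the zero-padded input at this output position is [4 / 9 / 2]. Elementwise product with the kernel and sum: 4·1 + 9·1.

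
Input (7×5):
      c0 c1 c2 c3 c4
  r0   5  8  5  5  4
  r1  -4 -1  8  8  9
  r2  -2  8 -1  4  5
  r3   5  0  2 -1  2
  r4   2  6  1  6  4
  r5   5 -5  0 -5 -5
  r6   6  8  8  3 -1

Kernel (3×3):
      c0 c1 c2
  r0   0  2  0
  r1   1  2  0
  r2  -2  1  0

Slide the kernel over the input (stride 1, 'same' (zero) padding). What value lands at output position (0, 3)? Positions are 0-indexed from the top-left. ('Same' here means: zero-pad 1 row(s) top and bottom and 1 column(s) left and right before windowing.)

The receptive field on the zero-padded input at this output position is [0 0 0 / 5 5 4 / 8 8 9]. Elementwise product with the kernel and sum: 0·2 + 5·1 + 5·2 + 8·-2 + 8·1.

7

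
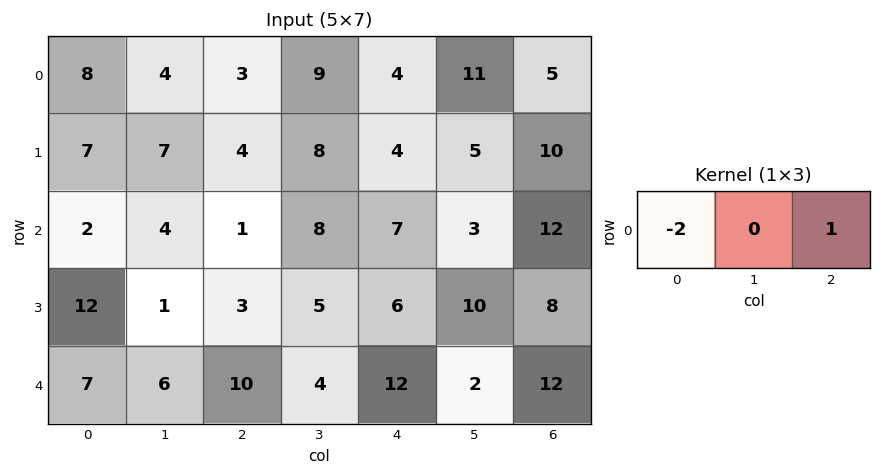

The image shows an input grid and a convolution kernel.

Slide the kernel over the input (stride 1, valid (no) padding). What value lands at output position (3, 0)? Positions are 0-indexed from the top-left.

-21

The receptive field on the input at this output position is [12 1 3]. Elementwise product with the kernel and sum: 12·-2 + 3·1.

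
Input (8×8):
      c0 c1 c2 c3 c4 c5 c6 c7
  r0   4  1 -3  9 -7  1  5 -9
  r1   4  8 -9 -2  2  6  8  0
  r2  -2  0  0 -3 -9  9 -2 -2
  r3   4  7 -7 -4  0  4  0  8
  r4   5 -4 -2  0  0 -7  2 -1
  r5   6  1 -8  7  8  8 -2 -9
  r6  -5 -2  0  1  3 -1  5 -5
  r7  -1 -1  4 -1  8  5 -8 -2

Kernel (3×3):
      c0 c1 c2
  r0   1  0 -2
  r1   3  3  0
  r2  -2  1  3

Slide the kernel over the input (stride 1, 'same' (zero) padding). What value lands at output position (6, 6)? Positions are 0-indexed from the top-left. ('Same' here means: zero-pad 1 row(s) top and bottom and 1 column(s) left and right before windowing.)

The receptive field on the zero-padded input at this output position is [8 -2 -9 / -1 5 -5 / 5 -8 -2]. Elementwise product with the kernel and sum: 8·1 + -9·-2 + -1·3 + 5·3 + 5·-2 + -8·1 + -2·3.

14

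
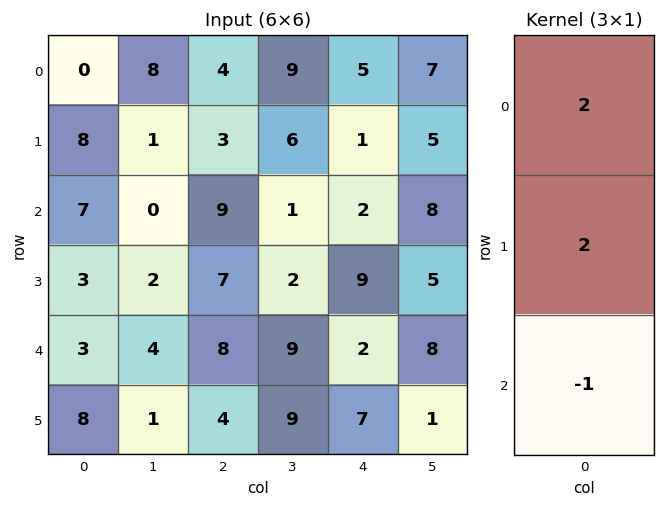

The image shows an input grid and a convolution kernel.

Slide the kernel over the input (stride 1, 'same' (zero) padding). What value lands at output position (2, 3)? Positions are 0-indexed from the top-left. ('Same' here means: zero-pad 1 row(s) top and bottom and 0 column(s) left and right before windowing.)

12

The receptive field on the zero-padded input at this output position is [6 / 1 / 2]. Elementwise product with the kernel and sum: 6·2 + 1·2 + 2·-1.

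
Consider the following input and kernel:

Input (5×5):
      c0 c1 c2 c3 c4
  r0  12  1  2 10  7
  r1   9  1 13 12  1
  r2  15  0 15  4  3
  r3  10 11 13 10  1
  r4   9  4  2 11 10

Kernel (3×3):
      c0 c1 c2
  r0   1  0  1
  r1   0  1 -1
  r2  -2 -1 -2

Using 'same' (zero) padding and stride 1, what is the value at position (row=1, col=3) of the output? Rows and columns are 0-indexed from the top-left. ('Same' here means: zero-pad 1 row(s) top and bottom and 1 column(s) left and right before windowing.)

-20

The receptive field on the zero-padded input at this output position is [2 10 7 / 13 12 1 / 15 4 3]. Elementwise product with the kernel and sum: 2·1 + 7·1 + 12·1 + 1·-1 + 15·-2 + 4·-1 + 3·-2.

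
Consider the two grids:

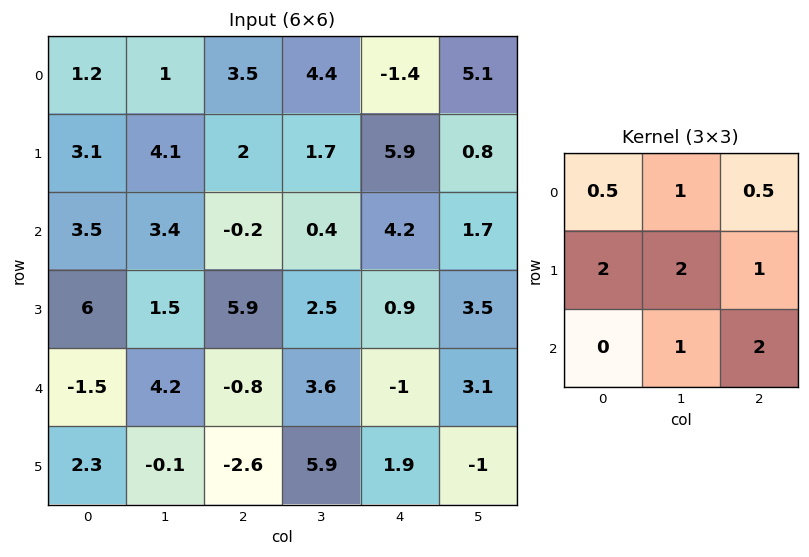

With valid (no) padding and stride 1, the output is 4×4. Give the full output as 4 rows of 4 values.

22.75 20.7 27.55 26.95
33.55 22.6 14.55 25.95
28.55 25.4 21.7 20.75
6.75 27.5 20.2 12.1

Output[0,0]: The receptive field on the input at this output position is [1.2 1 3.5 / 3.1 4.1 2 / 3.5 3.4 -0.2]. Elementwise product with the kernel and sum: 1.2·0.5 + 1·1 + 3.5·0.5 + 3.1·2 + 4.1·2 + 2·1 + 3.4·1 + -0.2·2.
Output[0,1]: The receptive field on the input at this output position is [1 3.5 4.4 / 4.1 2 1.7 / 3.4 -0.2 0.4]. Elementwise product with the kernel and sum: 1·0.5 + 3.5·1 + 4.4·0.5 + 4.1·2 + 2·2 + 1.7·1 + -0.2·1 + 0.4·2.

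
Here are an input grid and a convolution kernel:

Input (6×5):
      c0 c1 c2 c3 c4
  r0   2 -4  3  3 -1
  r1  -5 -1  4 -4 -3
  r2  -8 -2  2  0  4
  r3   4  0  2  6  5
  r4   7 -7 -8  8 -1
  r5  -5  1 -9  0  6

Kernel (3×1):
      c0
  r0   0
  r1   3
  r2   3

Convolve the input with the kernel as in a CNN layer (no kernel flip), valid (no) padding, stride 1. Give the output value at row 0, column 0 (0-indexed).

The receptive field on the input at this output position is [2 / -5 / -8]. Elementwise product with the kernel and sum: -5·3 + -8·3.

-39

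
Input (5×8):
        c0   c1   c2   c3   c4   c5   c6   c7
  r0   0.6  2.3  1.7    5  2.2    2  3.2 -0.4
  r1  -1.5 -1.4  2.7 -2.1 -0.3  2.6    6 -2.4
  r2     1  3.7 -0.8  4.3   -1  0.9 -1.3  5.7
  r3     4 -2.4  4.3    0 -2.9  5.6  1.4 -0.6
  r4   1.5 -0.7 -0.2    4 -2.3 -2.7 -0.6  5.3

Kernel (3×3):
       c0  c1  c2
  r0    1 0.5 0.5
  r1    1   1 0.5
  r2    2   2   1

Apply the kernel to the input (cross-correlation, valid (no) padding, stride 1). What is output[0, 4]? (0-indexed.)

The receptive field on the input at this output position is [2.2 2 3.2 / -0.3 2.6 6 / -1 0.9 -1.3]. Elementwise product with the kernel and sum: 2.2·1 + 2·0.5 + 3.2·0.5 + -0.3·1 + 2.6·1 + 6·0.5 + -1·2 + 0.9·2 + -1.3·1.

8.6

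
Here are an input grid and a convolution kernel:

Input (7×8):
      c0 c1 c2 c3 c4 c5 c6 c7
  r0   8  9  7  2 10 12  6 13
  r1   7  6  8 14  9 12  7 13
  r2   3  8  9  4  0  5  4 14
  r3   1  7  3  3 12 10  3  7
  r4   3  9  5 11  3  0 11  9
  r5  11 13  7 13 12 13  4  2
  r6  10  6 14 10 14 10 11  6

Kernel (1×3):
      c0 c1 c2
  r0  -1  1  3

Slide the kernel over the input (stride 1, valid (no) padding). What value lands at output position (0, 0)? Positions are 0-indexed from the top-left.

The receptive field on the input at this output position is [8 9 7]. Elementwise product with the kernel and sum: 8·-1 + 9·1 + 7·3.

22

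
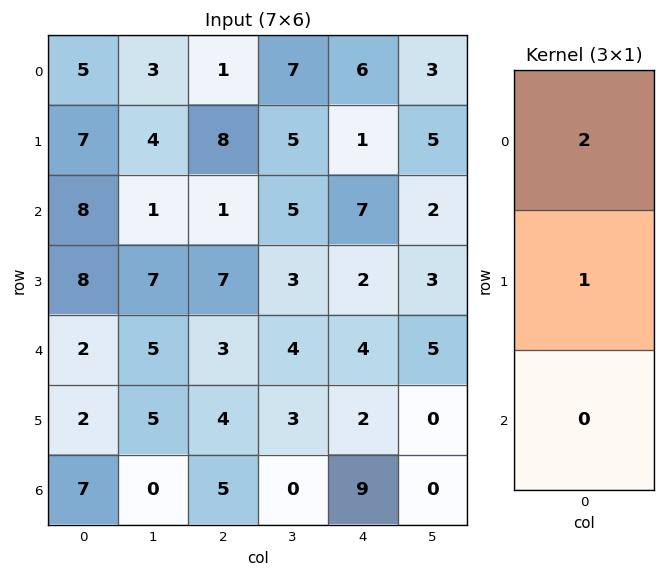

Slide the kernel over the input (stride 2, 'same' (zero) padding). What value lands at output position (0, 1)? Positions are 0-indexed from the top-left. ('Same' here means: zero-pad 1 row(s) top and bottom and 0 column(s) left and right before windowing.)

The receptive field on the zero-padded input at this output position is [0 / 1 / 8]. Elementwise product with the kernel and sum: 0·2 + 1·1.

1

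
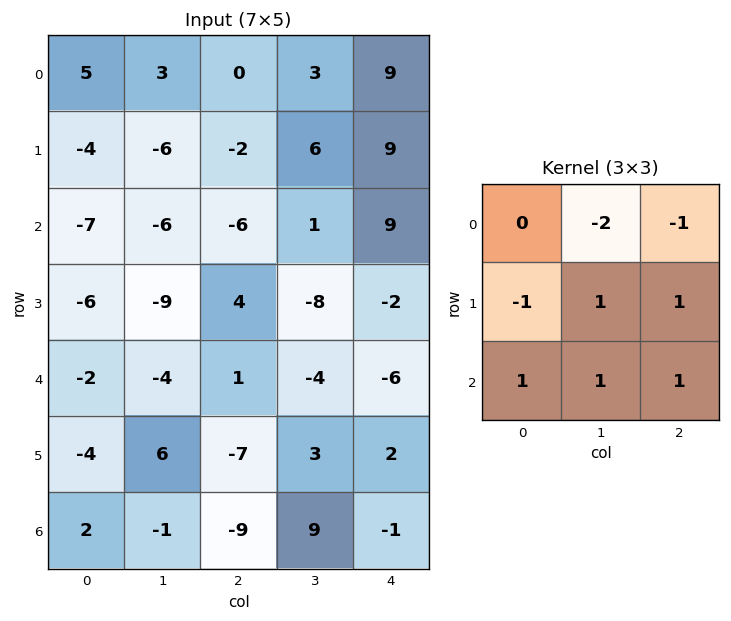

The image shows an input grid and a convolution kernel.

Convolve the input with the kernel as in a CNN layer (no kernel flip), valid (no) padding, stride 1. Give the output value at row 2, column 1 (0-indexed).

9

The receptive field on the input at this output position is [-6 -6 1 / -9 4 -8 / -4 1 -4]. Elementwise product with the kernel and sum: -6·-2 + 1·-1 + -9·-1 + 4·1 + -8·1 + -4·1 + 1·1 + -4·1.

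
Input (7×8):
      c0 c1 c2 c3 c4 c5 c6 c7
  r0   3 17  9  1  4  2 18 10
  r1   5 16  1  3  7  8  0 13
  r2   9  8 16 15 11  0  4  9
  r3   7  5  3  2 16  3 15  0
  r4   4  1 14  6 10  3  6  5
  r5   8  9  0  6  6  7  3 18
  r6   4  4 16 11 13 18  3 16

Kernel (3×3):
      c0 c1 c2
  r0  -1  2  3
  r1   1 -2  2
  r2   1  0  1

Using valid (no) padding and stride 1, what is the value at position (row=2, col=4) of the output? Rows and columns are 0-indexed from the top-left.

The receptive field on the input at this output position is [11 0 4 / 16 3 15 / 10 3 6]. Elementwise product with the kernel and sum: 11·-1 + 0·2 + 4·3 + 16·1 + 3·-2 + 15·2 + 10·1 + 6·1.

57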